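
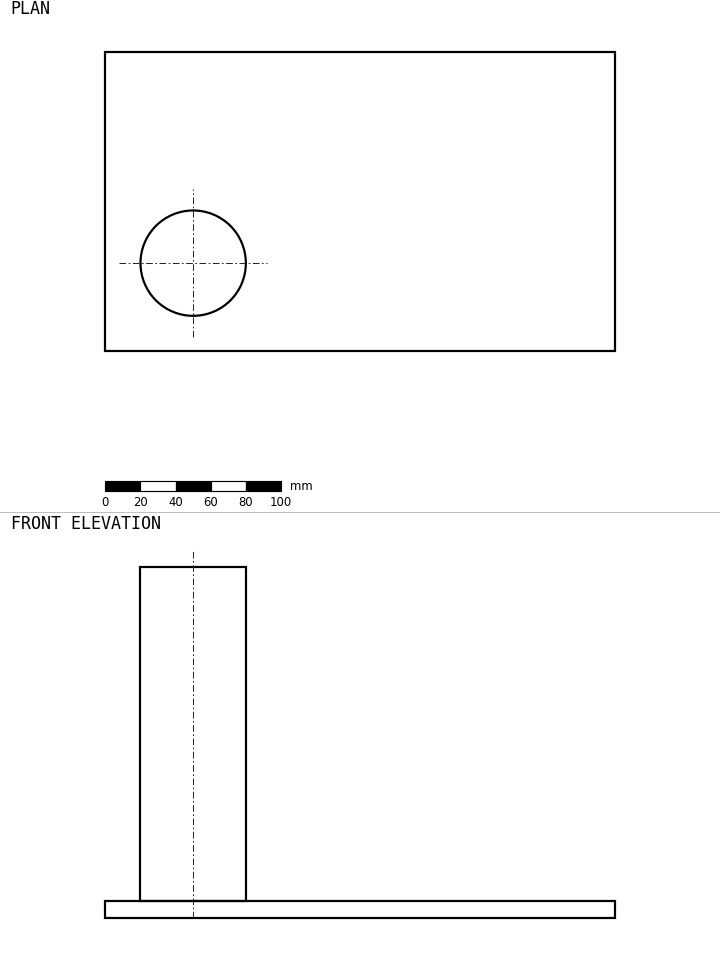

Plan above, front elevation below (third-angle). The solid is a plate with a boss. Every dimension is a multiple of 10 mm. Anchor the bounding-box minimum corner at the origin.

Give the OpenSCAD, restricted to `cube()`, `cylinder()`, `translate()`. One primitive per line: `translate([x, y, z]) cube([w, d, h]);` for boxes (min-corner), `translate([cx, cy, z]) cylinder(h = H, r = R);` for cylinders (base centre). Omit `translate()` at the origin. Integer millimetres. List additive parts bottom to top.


cube([290, 170, 10]);
translate([50, 50, 10]) cylinder(h = 190, r = 30);


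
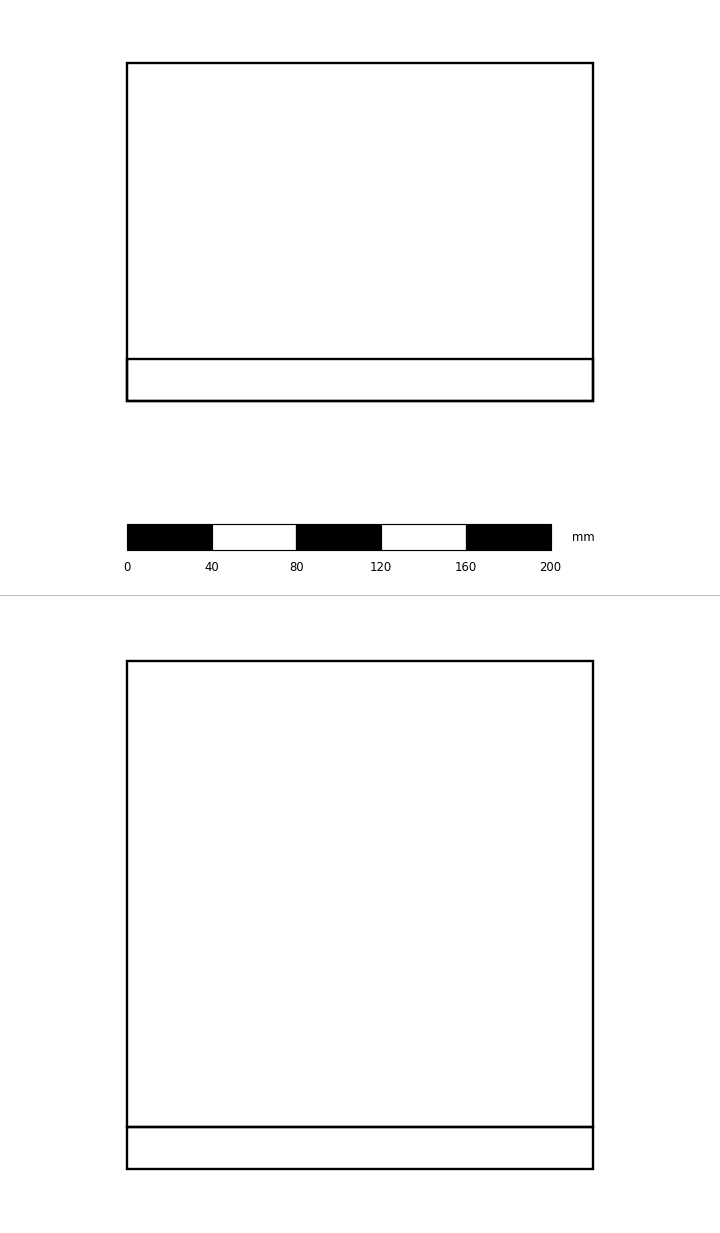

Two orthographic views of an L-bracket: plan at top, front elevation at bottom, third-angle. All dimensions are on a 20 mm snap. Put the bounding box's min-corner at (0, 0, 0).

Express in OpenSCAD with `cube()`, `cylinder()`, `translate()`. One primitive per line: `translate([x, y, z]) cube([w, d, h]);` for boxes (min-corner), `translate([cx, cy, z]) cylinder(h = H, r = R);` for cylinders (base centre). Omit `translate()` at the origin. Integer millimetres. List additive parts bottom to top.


cube([220, 160, 20]);
translate([0, 0, 20]) cube([220, 20, 220]);


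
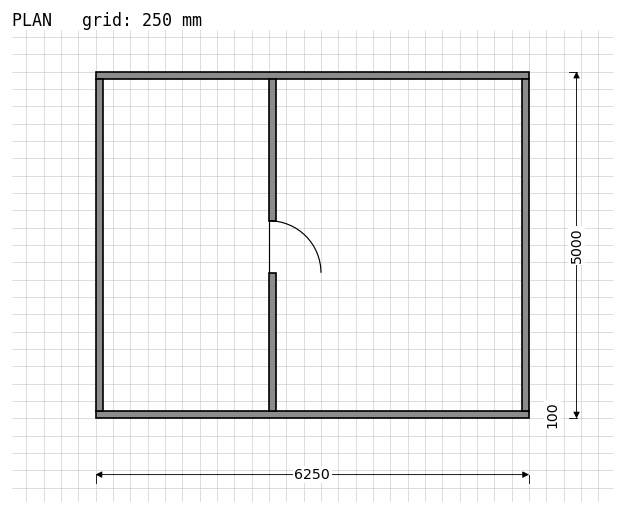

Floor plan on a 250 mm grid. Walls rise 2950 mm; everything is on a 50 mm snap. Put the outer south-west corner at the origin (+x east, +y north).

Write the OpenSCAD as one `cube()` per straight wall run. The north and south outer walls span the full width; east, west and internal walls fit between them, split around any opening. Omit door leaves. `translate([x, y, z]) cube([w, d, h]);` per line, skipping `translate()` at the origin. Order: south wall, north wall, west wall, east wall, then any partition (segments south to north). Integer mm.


cube([6250, 100, 2950]);
translate([0, 4900, 0]) cube([6250, 100, 2950]);
translate([0, 100, 0]) cube([100, 4800, 2950]);
translate([6150, 100, 0]) cube([100, 4800, 2950]);
translate([2500, 100, 0]) cube([100, 2000, 2950]);
translate([2500, 2850, 0]) cube([100, 2050, 2950]);


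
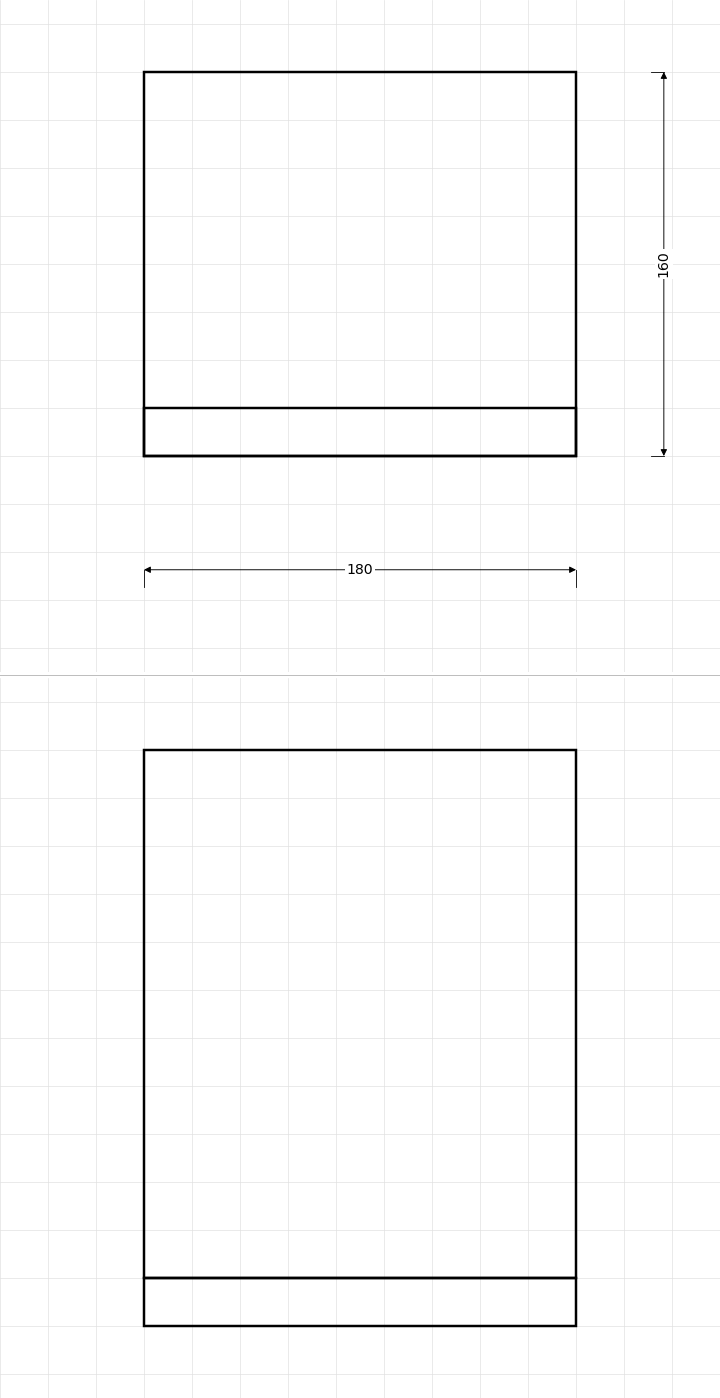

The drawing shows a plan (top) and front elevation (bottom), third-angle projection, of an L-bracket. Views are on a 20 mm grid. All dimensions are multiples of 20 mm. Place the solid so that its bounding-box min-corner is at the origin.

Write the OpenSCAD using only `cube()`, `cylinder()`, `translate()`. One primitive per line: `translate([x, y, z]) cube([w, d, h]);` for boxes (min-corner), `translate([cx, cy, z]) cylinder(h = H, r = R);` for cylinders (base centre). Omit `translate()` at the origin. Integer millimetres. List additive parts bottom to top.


cube([180, 160, 20]);
translate([0, 0, 20]) cube([180, 20, 220]);


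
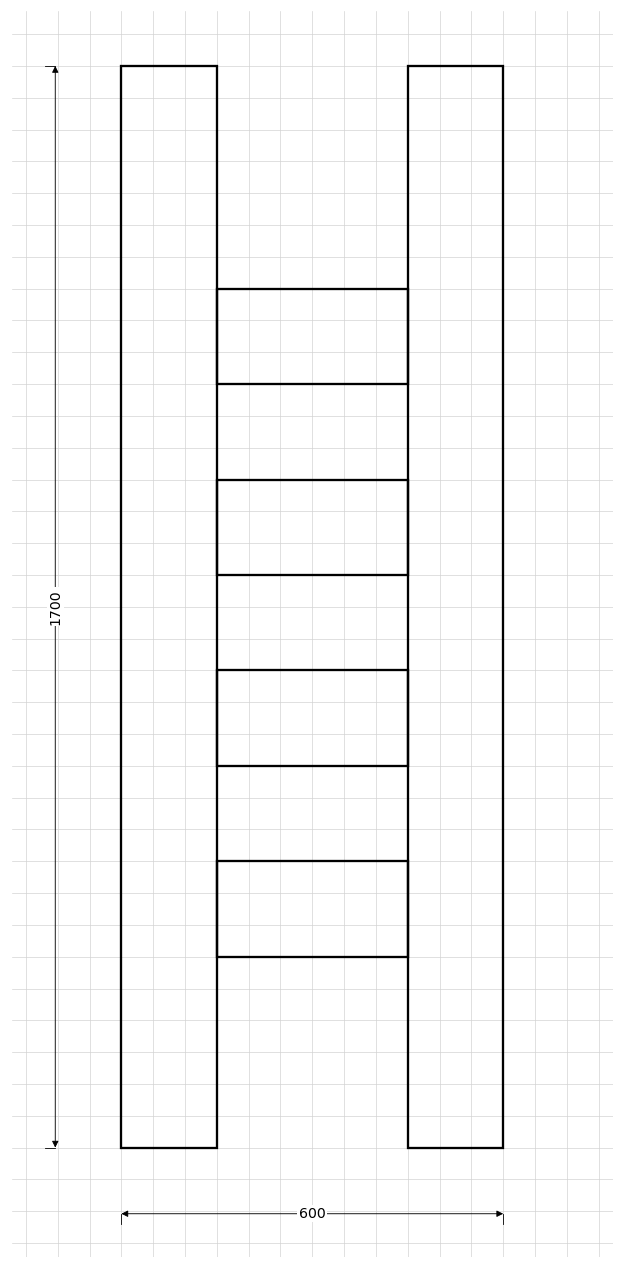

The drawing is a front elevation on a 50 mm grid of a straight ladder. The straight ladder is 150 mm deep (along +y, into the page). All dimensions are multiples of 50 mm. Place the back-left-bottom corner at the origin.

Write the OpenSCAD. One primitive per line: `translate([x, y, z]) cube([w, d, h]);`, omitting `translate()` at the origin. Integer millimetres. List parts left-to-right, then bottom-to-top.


cube([150, 150, 1700]);
translate([150, 0, 300]) cube([300, 150, 150]);
translate([150, 0, 600]) cube([300, 150, 150]);
translate([150, 0, 900]) cube([300, 150, 150]);
translate([150, 0, 1200]) cube([300, 150, 150]);
translate([450, 0, 0]) cube([150, 150, 1700]);


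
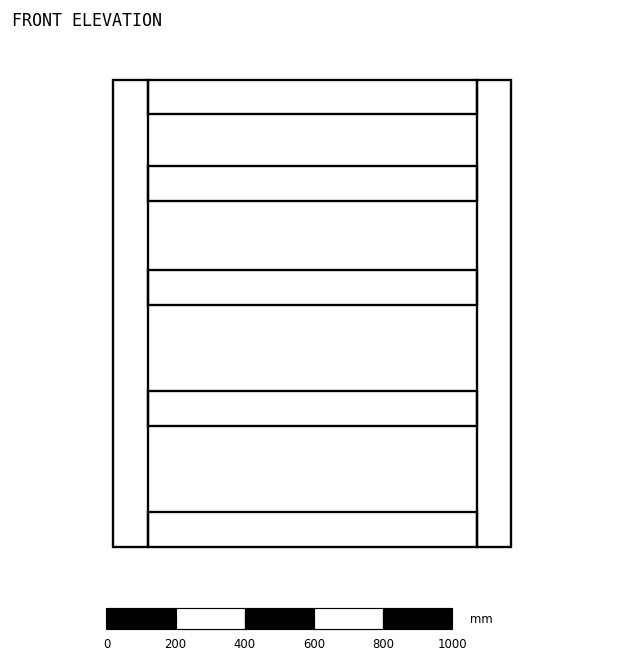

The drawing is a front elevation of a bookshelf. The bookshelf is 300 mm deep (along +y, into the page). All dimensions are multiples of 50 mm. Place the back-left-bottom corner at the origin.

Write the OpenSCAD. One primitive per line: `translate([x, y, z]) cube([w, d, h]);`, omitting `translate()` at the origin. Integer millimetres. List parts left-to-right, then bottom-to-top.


cube([100, 300, 1350]);
translate([100, 0, 0]) cube([950, 300, 100]);
translate([100, 0, 350]) cube([950, 300, 100]);
translate([100, 0, 700]) cube([950, 300, 100]);
translate([100, 0, 1000]) cube([950, 300, 100]);
translate([100, 0, 1250]) cube([950, 300, 100]);
translate([1050, 0, 0]) cube([100, 300, 1350]);


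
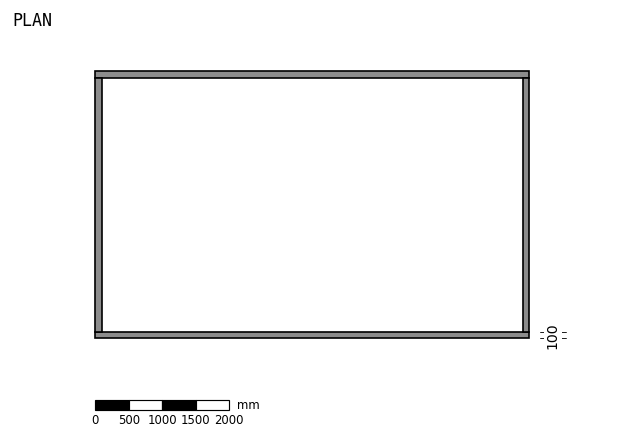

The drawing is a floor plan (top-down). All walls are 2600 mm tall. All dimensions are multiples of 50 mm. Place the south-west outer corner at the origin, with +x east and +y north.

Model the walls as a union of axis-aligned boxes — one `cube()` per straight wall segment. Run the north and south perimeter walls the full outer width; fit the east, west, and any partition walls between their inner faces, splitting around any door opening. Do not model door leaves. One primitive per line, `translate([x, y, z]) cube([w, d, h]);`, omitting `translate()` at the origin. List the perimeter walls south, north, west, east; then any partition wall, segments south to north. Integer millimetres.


cube([6500, 100, 2600]);
translate([0, 3900, 0]) cube([6500, 100, 2600]);
translate([0, 100, 0]) cube([100, 3800, 2600]);
translate([6400, 100, 0]) cube([100, 3800, 2600]);


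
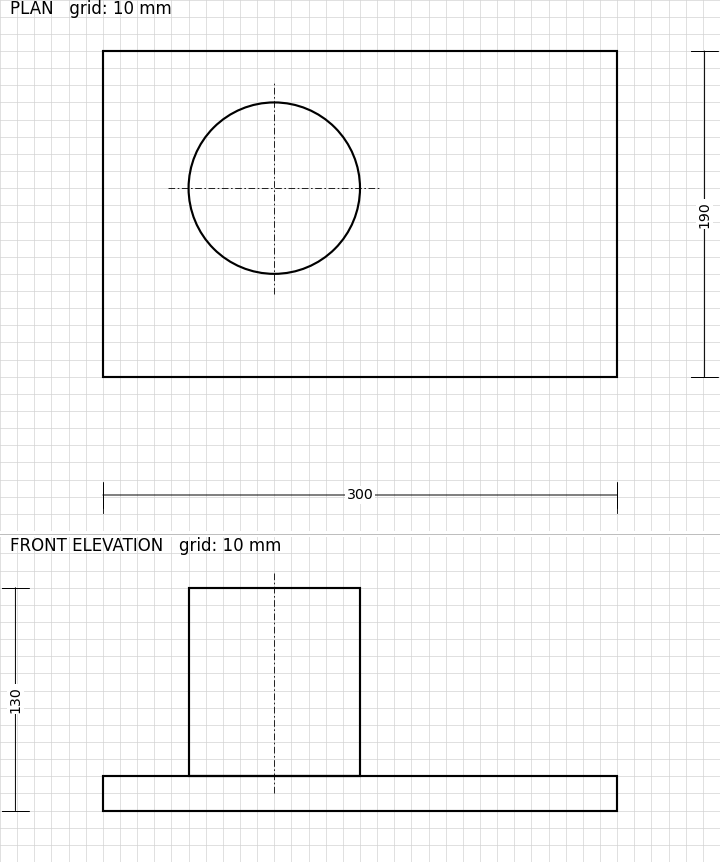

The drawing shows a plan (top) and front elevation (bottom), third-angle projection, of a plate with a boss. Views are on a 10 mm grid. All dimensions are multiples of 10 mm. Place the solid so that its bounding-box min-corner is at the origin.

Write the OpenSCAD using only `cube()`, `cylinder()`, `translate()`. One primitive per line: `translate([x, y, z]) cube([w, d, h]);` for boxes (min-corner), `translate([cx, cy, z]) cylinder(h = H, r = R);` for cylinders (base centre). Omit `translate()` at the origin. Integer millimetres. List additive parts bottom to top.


cube([300, 190, 20]);
translate([100, 110, 20]) cylinder(h = 110, r = 50);


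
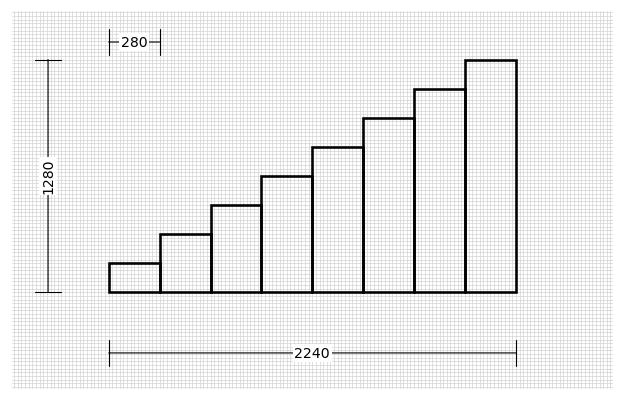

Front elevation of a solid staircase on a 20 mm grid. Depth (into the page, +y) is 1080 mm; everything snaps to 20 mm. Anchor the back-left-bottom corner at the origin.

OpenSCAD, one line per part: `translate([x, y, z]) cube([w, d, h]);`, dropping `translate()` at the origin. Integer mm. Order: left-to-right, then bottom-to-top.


cube([280, 1080, 160]);
translate([280, 0, 0]) cube([280, 1080, 320]);
translate([560, 0, 0]) cube([280, 1080, 480]);
translate([840, 0, 0]) cube([280, 1080, 640]);
translate([1120, 0, 0]) cube([280, 1080, 800]);
translate([1400, 0, 0]) cube([280, 1080, 960]);
translate([1680, 0, 0]) cube([280, 1080, 1120]);
translate([1960, 0, 0]) cube([280, 1080, 1280]);


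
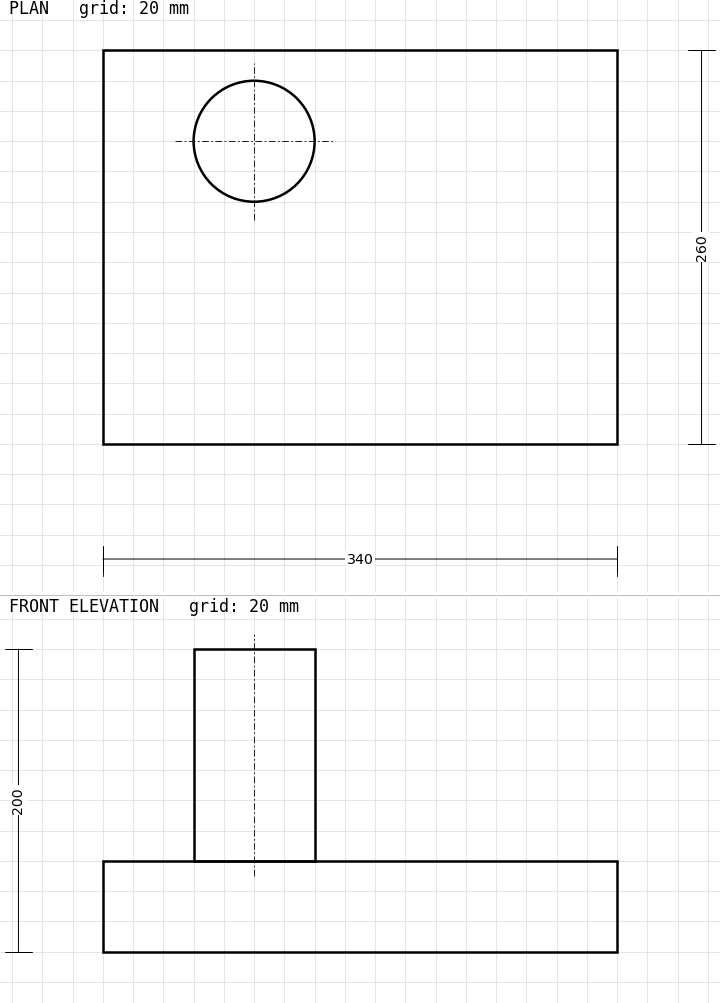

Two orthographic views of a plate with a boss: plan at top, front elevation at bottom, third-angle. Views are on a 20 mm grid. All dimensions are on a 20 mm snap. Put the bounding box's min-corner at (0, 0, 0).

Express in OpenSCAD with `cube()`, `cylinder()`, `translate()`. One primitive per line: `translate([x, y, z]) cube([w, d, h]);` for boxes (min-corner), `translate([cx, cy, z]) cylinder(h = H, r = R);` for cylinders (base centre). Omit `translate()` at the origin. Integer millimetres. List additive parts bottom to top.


cube([340, 260, 60]);
translate([100, 200, 60]) cylinder(h = 140, r = 40);


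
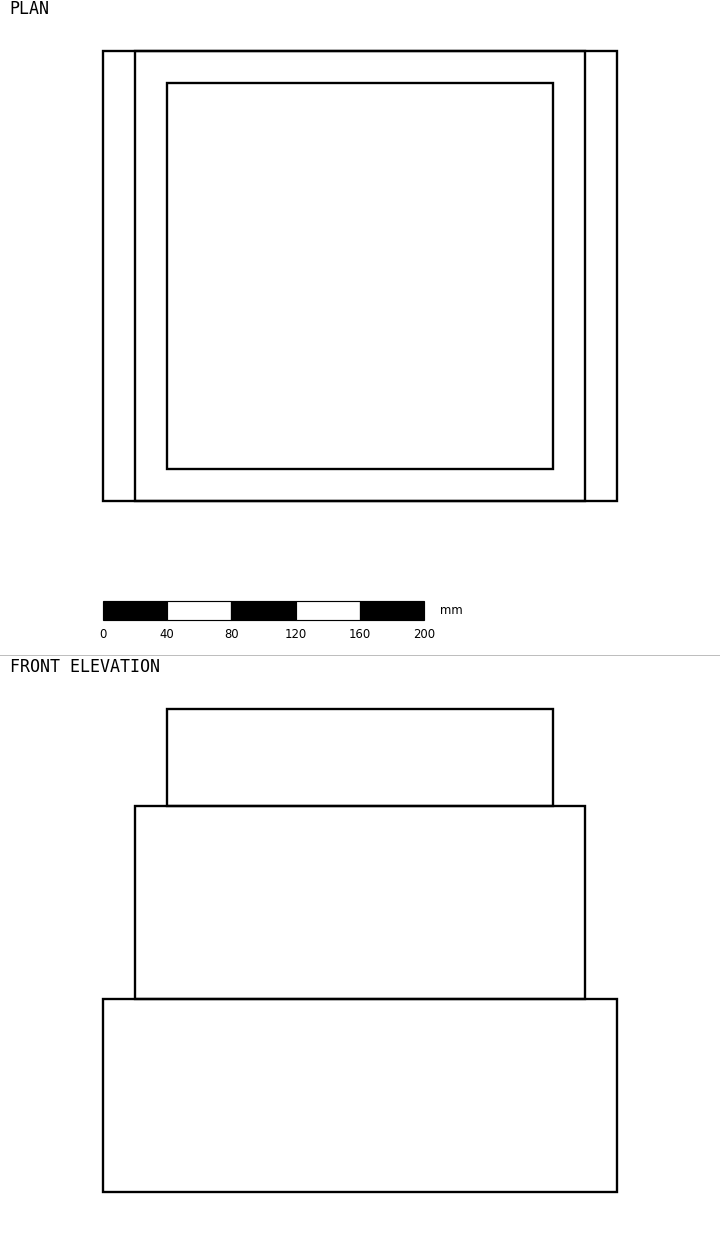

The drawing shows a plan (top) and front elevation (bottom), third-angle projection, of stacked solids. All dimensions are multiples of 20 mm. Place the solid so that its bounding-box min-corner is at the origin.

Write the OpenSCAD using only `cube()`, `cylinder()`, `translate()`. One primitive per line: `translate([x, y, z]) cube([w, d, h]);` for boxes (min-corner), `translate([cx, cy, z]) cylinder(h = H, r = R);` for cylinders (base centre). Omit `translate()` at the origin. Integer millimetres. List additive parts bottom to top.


cube([320, 280, 120]);
translate([20, 0, 120]) cube([280, 280, 120]);
translate([40, 20, 240]) cube([240, 240, 60]);


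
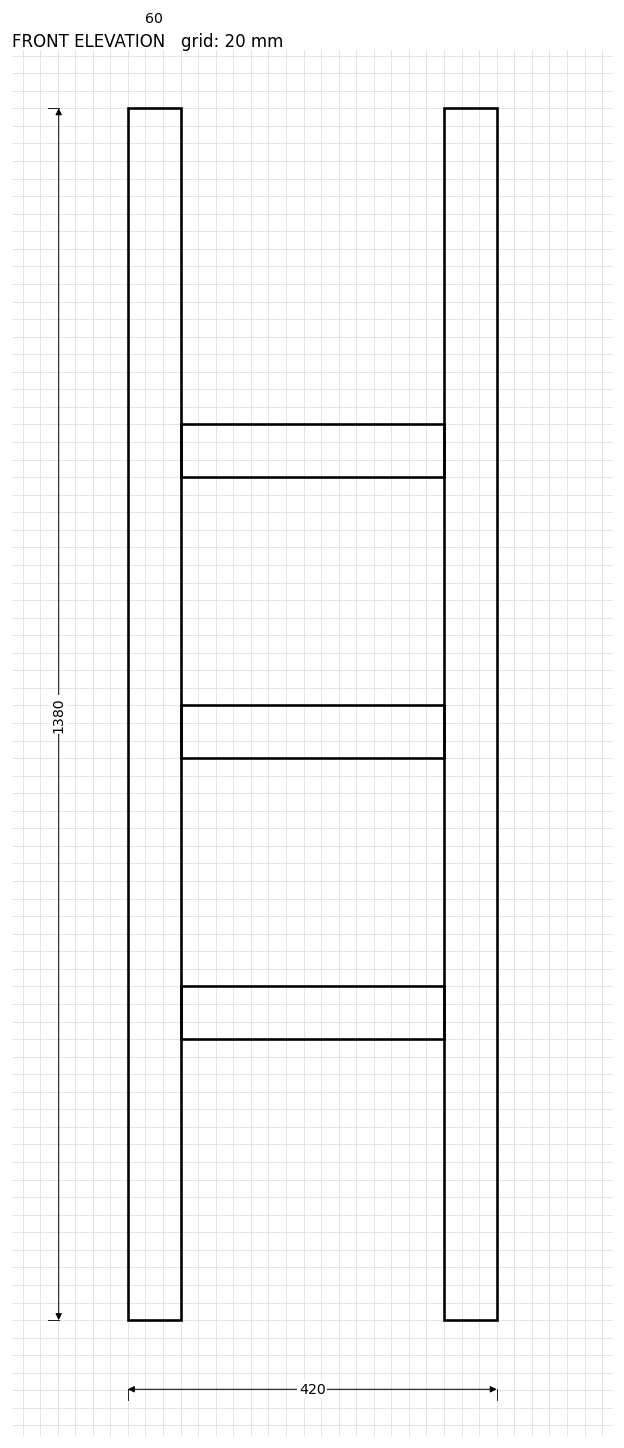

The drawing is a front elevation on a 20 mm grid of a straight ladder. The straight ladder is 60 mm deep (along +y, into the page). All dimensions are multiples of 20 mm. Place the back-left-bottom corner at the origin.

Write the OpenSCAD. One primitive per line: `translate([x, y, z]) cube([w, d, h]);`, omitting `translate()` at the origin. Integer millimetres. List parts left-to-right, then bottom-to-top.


cube([60, 60, 1380]);
translate([60, 0, 320]) cube([300, 60, 60]);
translate([60, 0, 640]) cube([300, 60, 60]);
translate([60, 0, 960]) cube([300, 60, 60]);
translate([360, 0, 0]) cube([60, 60, 1380]);


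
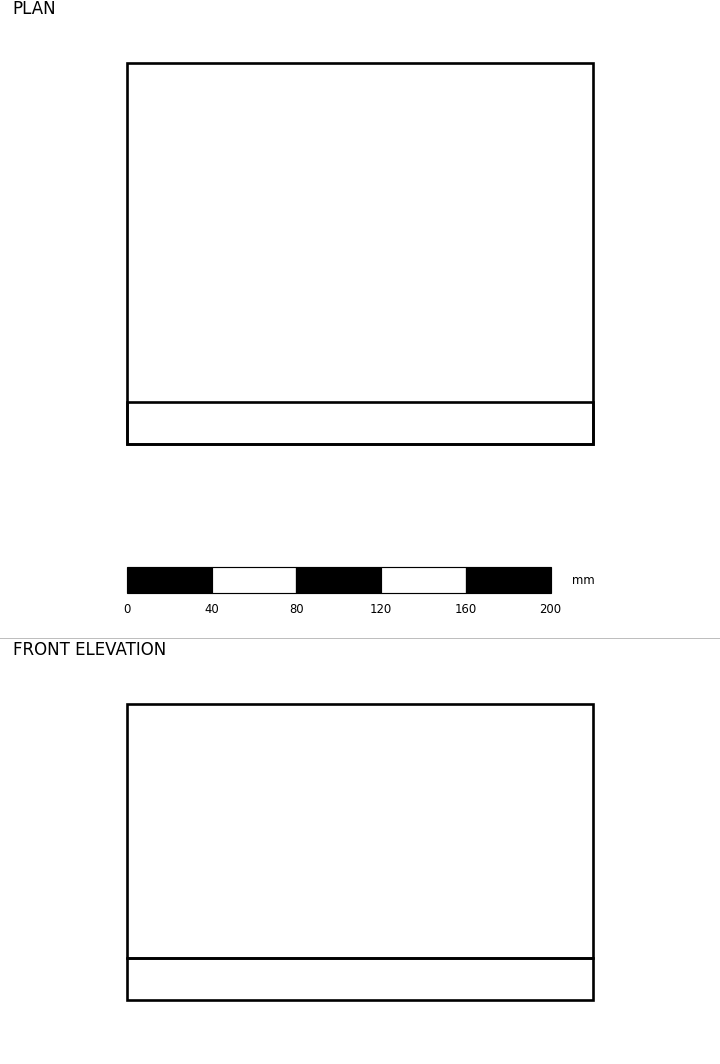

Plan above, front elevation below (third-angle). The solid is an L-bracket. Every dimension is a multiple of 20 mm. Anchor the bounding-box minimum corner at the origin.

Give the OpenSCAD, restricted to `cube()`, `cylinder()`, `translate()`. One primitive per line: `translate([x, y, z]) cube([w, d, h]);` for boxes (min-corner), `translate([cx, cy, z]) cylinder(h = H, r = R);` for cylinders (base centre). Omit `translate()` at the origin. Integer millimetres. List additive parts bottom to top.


cube([220, 180, 20]);
translate([0, 0, 20]) cube([220, 20, 120]);


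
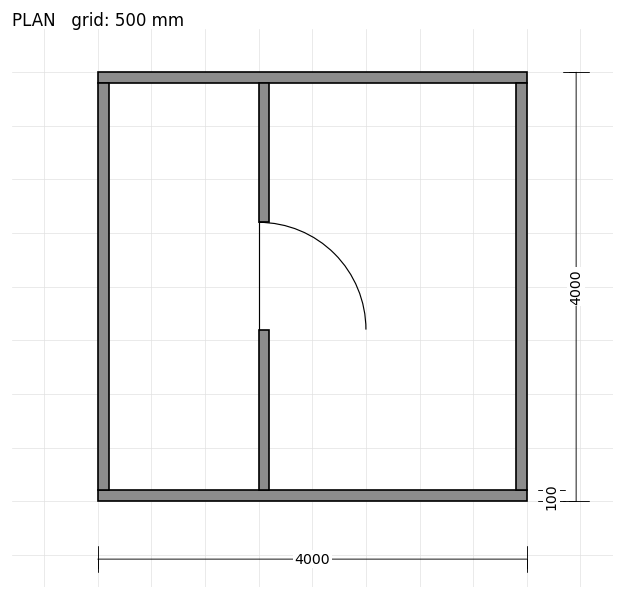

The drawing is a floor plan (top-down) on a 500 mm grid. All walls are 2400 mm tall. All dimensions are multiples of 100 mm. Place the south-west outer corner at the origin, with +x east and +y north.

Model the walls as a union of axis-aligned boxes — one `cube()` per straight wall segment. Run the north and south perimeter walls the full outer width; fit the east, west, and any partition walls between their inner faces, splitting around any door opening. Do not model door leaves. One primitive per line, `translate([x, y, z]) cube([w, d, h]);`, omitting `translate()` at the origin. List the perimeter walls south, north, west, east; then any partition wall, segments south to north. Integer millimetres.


cube([4000, 100, 2400]);
translate([0, 3900, 0]) cube([4000, 100, 2400]);
translate([0, 100, 0]) cube([100, 3800, 2400]);
translate([3900, 100, 0]) cube([100, 3800, 2400]);
translate([1500, 100, 0]) cube([100, 1500, 2400]);
translate([1500, 2600, 0]) cube([100, 1300, 2400]);


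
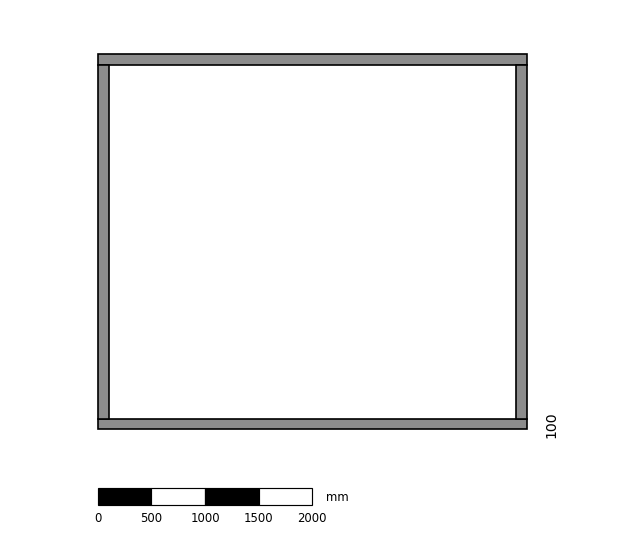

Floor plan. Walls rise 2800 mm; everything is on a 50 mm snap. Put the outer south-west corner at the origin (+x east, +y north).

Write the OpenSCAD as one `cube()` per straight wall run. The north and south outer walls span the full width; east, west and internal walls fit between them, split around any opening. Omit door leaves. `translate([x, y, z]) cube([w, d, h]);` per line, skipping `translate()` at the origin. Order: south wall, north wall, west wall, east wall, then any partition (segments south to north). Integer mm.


cube([4000, 100, 2800]);
translate([0, 3400, 0]) cube([4000, 100, 2800]);
translate([0, 100, 0]) cube([100, 3300, 2800]);
translate([3900, 100, 0]) cube([100, 3300, 2800]);


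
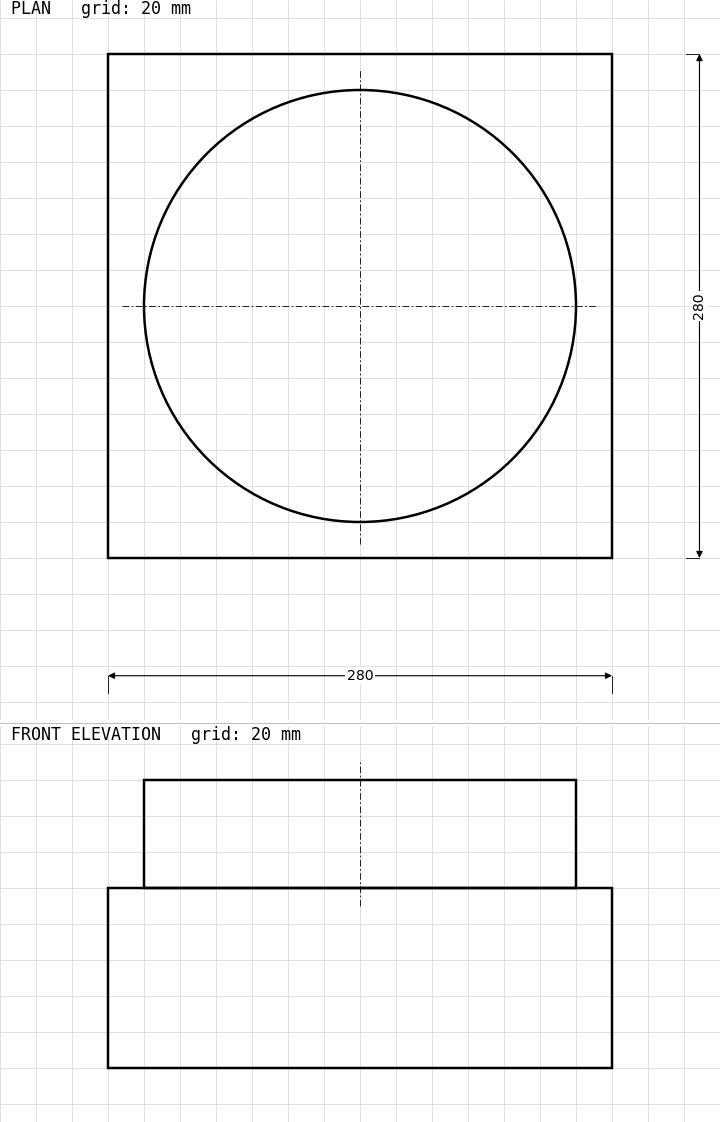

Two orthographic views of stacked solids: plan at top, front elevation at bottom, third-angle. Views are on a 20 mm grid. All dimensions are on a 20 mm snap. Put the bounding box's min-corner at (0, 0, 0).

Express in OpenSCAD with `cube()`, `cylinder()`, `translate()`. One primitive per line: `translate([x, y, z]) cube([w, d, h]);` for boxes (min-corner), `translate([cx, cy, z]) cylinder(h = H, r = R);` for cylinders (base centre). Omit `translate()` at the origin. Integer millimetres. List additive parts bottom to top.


cube([280, 280, 100]);
translate([140, 140, 100]) cylinder(h = 60, r = 120);


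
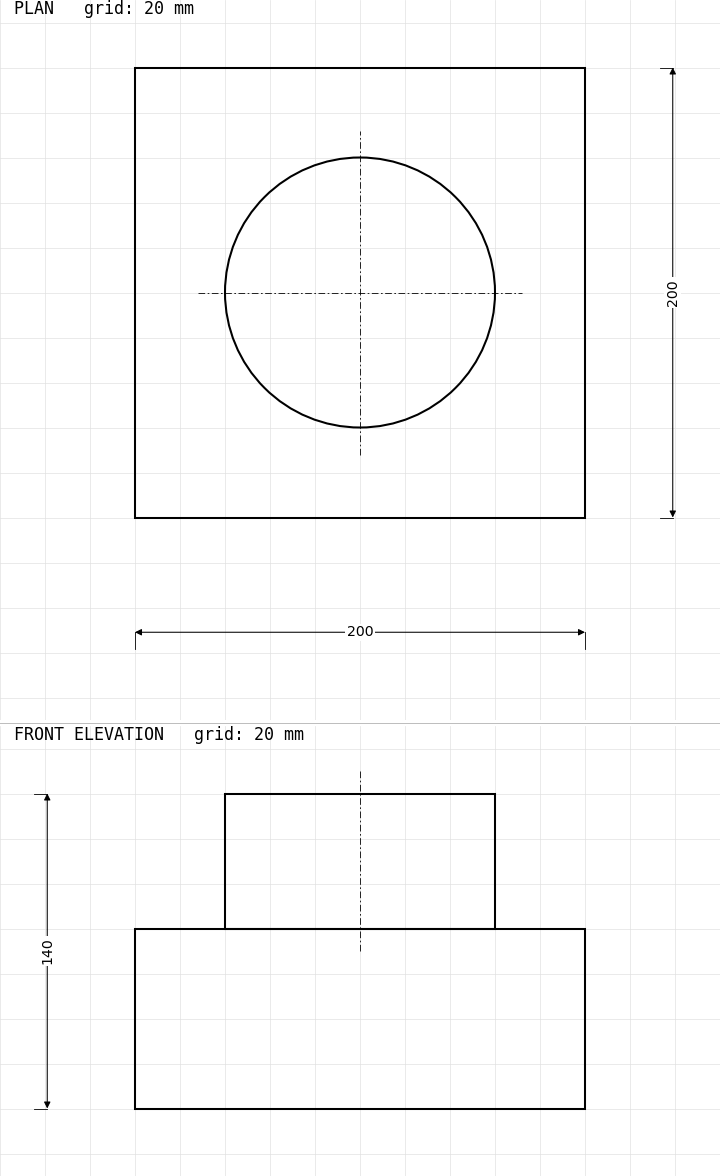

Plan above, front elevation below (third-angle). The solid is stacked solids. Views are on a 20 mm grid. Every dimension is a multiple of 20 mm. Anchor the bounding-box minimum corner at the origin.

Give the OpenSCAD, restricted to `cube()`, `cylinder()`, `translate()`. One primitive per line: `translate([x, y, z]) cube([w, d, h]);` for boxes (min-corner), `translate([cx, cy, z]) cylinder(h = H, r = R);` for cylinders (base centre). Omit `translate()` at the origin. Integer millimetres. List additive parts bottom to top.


cube([200, 200, 80]);
translate([100, 100, 80]) cylinder(h = 60, r = 60);


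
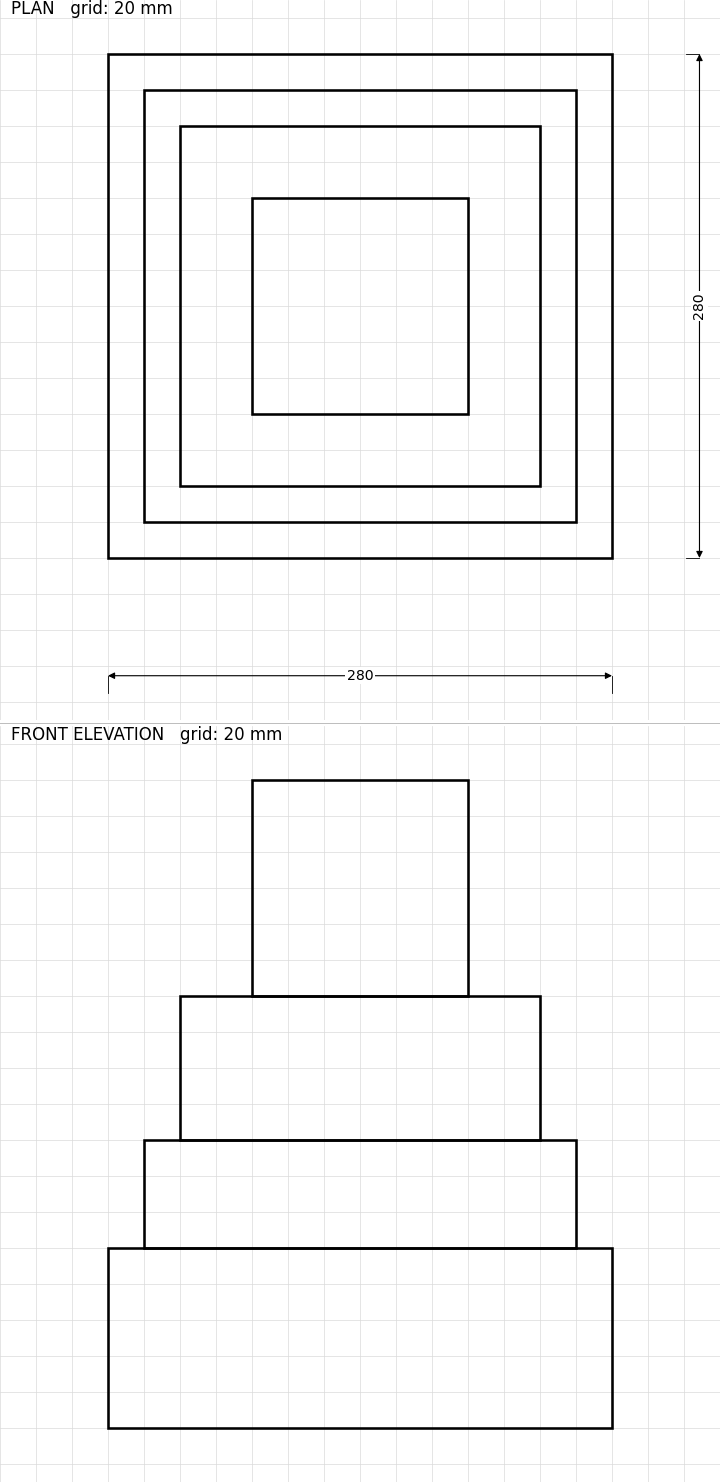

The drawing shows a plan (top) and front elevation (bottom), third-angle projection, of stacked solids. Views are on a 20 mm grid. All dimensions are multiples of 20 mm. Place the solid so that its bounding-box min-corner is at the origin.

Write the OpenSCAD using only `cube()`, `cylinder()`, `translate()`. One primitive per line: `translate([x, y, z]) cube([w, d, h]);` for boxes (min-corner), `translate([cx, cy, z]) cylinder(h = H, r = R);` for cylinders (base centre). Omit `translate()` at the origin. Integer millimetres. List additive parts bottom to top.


cube([280, 280, 100]);
translate([20, 20, 100]) cube([240, 240, 60]);
translate([40, 40, 160]) cube([200, 200, 80]);
translate([80, 80, 240]) cube([120, 120, 120]);


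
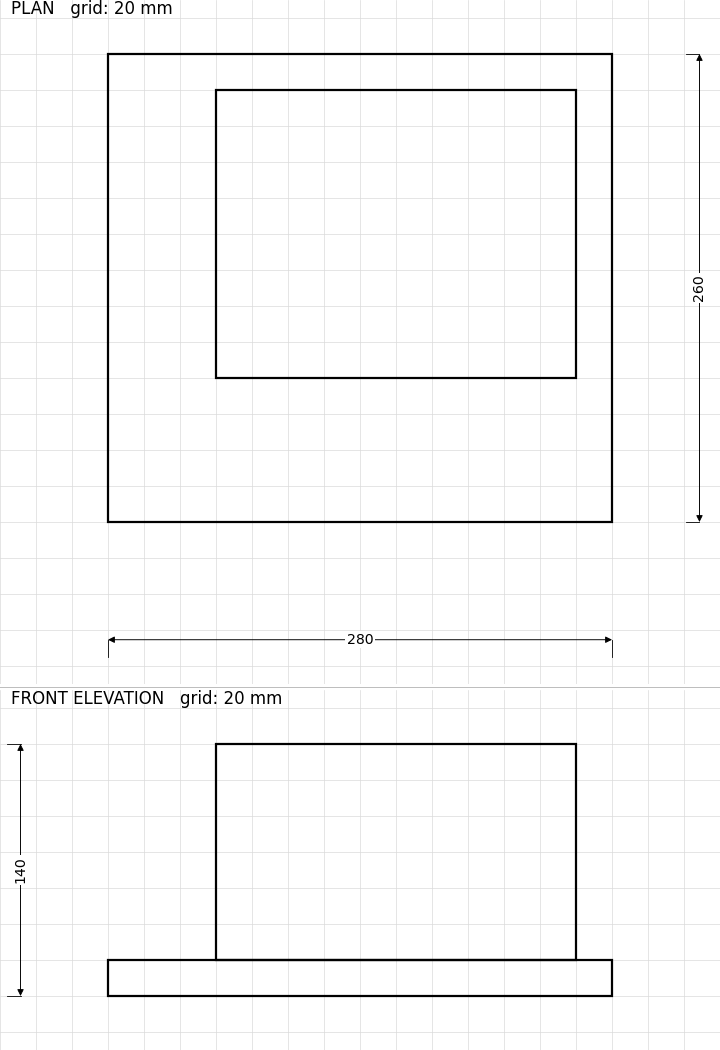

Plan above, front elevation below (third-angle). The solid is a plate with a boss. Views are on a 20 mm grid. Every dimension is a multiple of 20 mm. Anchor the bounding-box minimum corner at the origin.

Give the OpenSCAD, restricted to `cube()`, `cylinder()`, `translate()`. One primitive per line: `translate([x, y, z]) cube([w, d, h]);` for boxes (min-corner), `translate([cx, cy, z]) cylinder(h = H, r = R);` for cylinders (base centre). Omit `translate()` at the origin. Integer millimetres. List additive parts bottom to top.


cube([280, 260, 20]);
translate([60, 80, 20]) cube([200, 160, 120]);


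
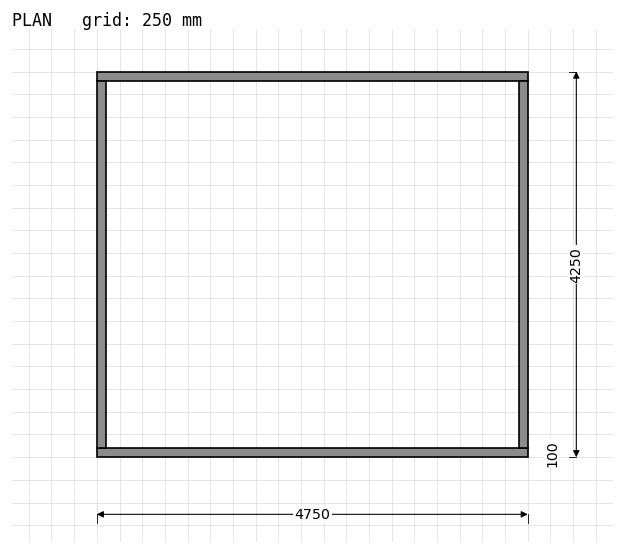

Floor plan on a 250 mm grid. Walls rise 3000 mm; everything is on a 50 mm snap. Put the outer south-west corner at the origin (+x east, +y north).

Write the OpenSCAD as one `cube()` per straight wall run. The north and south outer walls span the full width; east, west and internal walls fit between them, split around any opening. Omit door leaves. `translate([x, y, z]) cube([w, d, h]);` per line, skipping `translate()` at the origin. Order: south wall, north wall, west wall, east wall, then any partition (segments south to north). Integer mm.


cube([4750, 100, 3000]);
translate([0, 4150, 0]) cube([4750, 100, 3000]);
translate([0, 100, 0]) cube([100, 4050, 3000]);
translate([4650, 100, 0]) cube([100, 4050, 3000]);


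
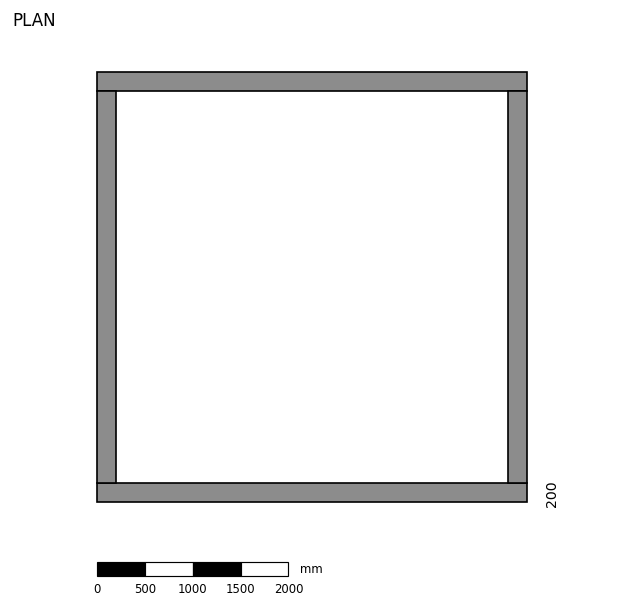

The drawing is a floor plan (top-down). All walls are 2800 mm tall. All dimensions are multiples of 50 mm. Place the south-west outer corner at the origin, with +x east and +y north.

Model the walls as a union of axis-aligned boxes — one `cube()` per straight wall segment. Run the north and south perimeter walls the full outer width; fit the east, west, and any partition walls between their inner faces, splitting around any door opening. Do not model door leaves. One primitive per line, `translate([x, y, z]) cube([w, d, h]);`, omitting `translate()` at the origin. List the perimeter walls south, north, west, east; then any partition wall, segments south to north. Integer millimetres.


cube([4500, 200, 2800]);
translate([0, 4300, 0]) cube([4500, 200, 2800]);
translate([0, 200, 0]) cube([200, 4100, 2800]);
translate([4300, 200, 0]) cube([200, 4100, 2800]);


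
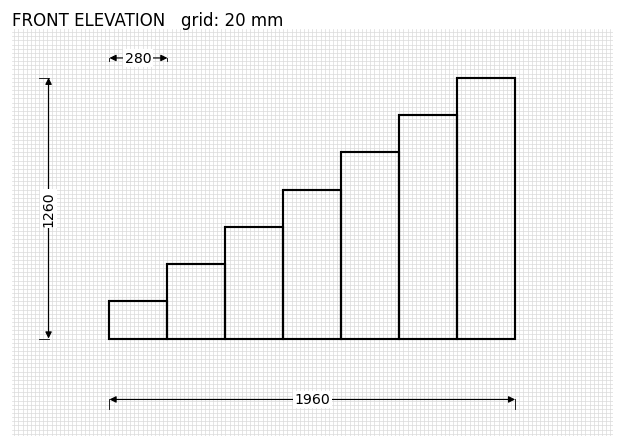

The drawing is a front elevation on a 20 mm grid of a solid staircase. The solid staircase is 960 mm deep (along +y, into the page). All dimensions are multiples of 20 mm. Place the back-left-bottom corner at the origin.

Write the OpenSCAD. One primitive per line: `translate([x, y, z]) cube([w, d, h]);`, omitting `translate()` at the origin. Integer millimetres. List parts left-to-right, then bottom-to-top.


cube([280, 960, 180]);
translate([280, 0, 0]) cube([280, 960, 360]);
translate([560, 0, 0]) cube([280, 960, 540]);
translate([840, 0, 0]) cube([280, 960, 720]);
translate([1120, 0, 0]) cube([280, 960, 900]);
translate([1400, 0, 0]) cube([280, 960, 1080]);
translate([1680, 0, 0]) cube([280, 960, 1260]);


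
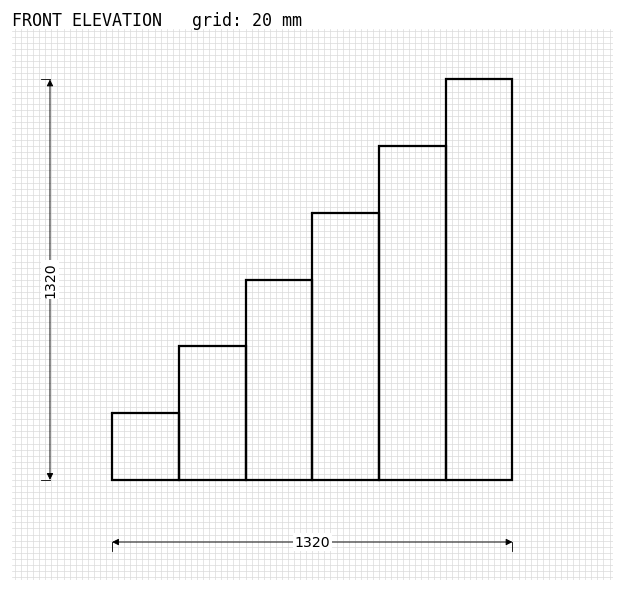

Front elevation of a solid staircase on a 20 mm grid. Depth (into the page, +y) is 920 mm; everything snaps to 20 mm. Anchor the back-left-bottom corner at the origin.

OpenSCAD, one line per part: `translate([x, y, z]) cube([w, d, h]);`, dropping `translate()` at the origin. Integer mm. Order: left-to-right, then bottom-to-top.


cube([220, 920, 220]);
translate([220, 0, 0]) cube([220, 920, 440]);
translate([440, 0, 0]) cube([220, 920, 660]);
translate([660, 0, 0]) cube([220, 920, 880]);
translate([880, 0, 0]) cube([220, 920, 1100]);
translate([1100, 0, 0]) cube([220, 920, 1320]);


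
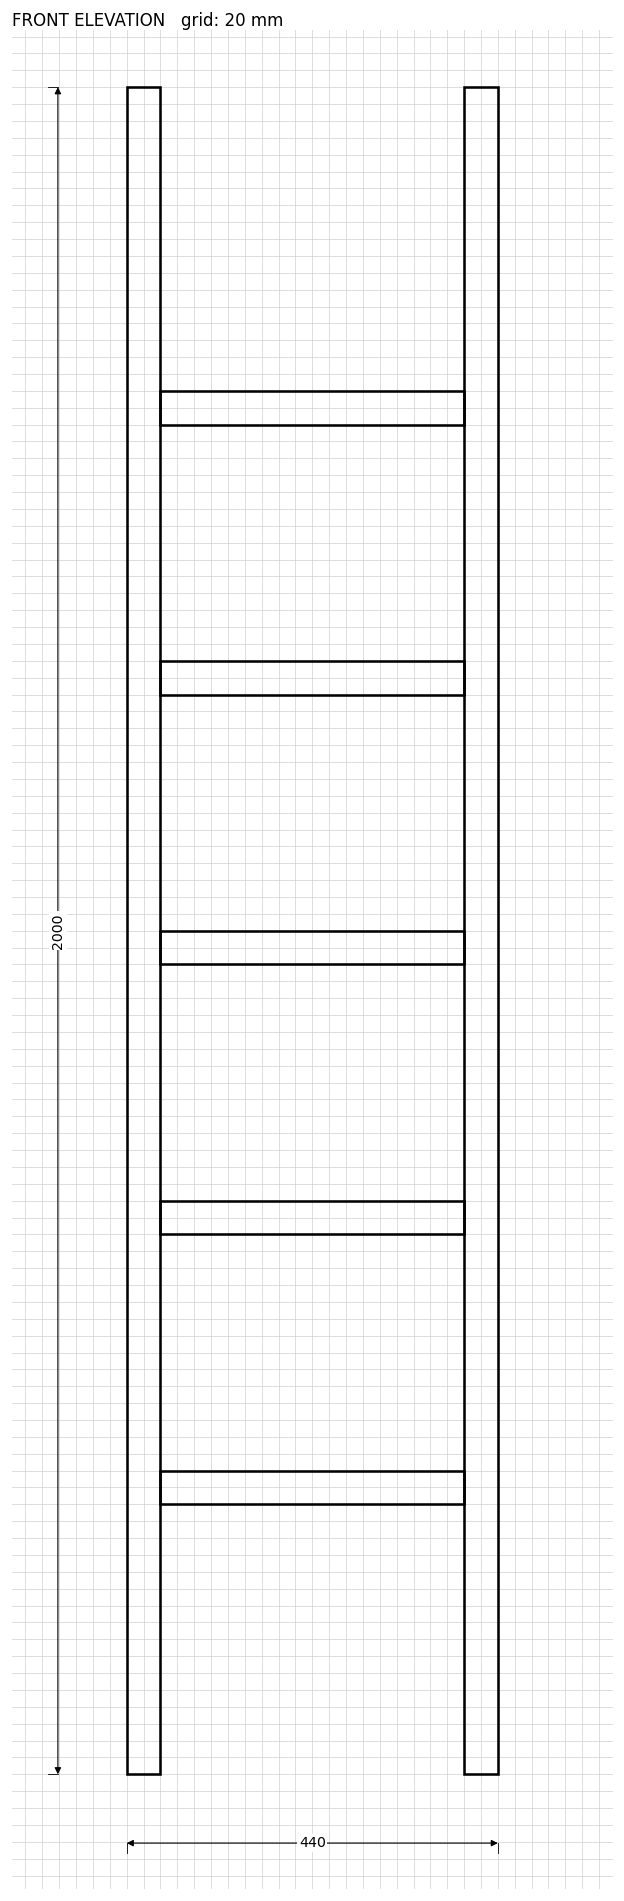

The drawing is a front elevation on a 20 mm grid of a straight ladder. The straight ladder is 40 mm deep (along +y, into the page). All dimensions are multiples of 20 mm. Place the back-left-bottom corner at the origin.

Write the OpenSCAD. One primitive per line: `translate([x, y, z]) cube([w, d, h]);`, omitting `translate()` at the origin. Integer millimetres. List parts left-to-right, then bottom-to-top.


cube([40, 40, 2000]);
translate([40, 0, 320]) cube([360, 40, 40]);
translate([40, 0, 640]) cube([360, 40, 40]);
translate([40, 0, 960]) cube([360, 40, 40]);
translate([40, 0, 1280]) cube([360, 40, 40]);
translate([40, 0, 1600]) cube([360, 40, 40]);
translate([400, 0, 0]) cube([40, 40, 2000]);


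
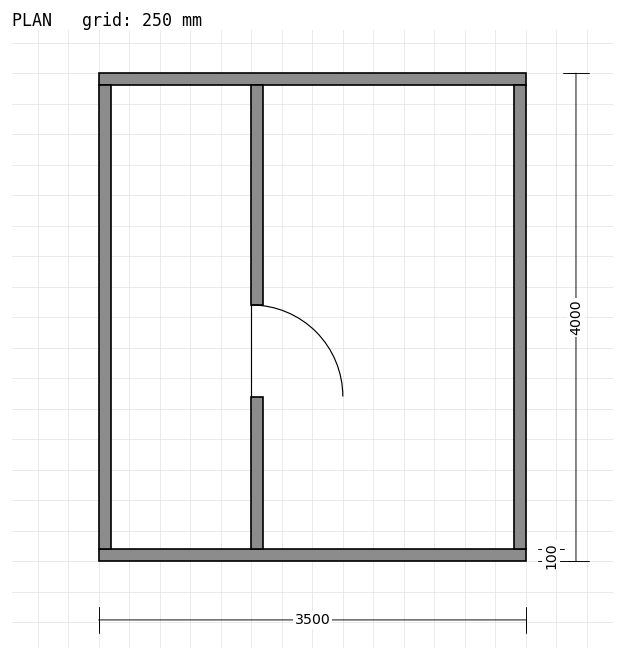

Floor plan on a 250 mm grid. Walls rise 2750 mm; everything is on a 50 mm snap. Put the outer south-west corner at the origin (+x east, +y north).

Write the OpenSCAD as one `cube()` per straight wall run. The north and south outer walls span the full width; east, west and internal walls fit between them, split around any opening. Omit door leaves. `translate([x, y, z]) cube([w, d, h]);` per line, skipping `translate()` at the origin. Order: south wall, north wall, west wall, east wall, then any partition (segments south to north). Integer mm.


cube([3500, 100, 2750]);
translate([0, 3900, 0]) cube([3500, 100, 2750]);
translate([0, 100, 0]) cube([100, 3800, 2750]);
translate([3400, 100, 0]) cube([100, 3800, 2750]);
translate([1250, 100, 0]) cube([100, 1250, 2750]);
translate([1250, 2100, 0]) cube([100, 1800, 2750]);


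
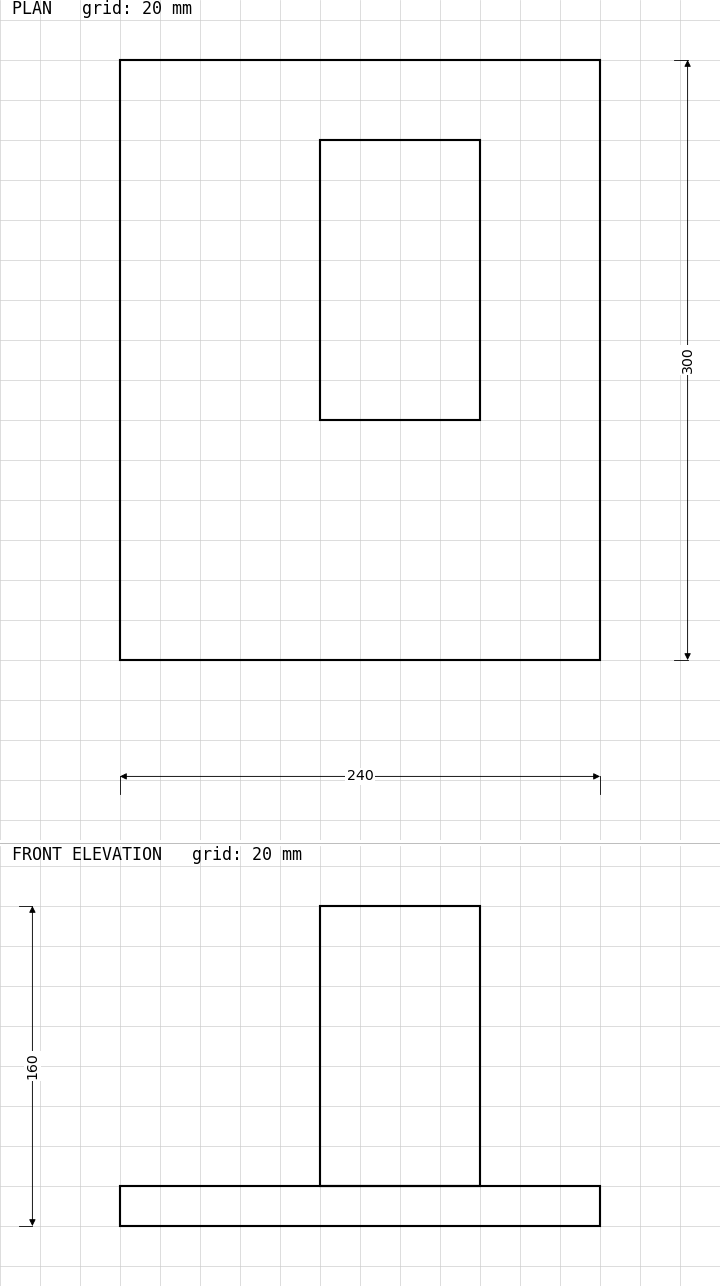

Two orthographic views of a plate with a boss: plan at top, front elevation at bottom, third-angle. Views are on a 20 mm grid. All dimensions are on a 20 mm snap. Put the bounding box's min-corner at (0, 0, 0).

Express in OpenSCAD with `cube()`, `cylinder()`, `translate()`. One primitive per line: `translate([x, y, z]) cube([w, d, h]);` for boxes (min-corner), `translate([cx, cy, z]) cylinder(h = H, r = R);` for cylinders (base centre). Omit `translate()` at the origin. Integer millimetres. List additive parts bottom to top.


cube([240, 300, 20]);
translate([100, 120, 20]) cube([80, 140, 140]);


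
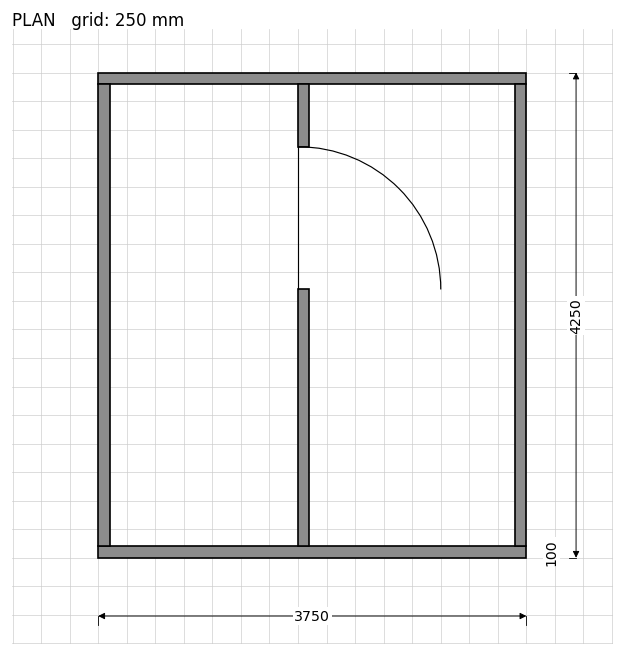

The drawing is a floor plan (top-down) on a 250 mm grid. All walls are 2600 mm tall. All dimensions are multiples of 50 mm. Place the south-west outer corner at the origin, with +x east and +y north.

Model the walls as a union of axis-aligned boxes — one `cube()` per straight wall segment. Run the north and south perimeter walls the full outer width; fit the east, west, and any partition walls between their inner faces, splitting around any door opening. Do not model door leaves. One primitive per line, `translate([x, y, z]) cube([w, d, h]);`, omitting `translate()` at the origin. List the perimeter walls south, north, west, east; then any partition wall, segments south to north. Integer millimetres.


cube([3750, 100, 2600]);
translate([0, 4150, 0]) cube([3750, 100, 2600]);
translate([0, 100, 0]) cube([100, 4050, 2600]);
translate([3650, 100, 0]) cube([100, 4050, 2600]);
translate([1750, 100, 0]) cube([100, 2250, 2600]);
translate([1750, 3600, 0]) cube([100, 550, 2600]);


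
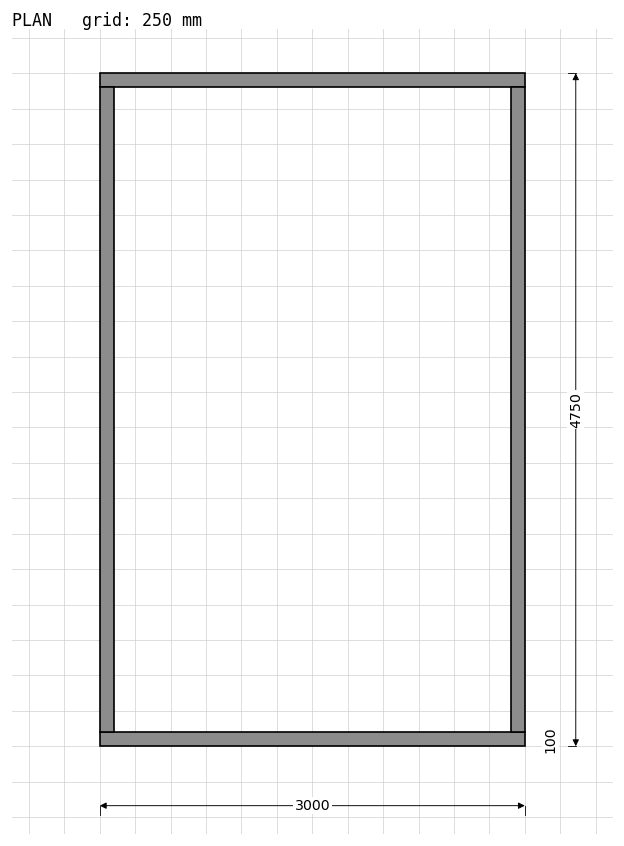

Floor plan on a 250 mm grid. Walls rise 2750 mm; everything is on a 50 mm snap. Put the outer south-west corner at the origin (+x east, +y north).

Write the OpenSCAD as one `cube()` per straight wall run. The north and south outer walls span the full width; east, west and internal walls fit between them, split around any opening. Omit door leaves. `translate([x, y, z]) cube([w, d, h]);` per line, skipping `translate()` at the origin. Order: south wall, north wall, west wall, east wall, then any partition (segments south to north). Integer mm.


cube([3000, 100, 2750]);
translate([0, 4650, 0]) cube([3000, 100, 2750]);
translate([0, 100, 0]) cube([100, 4550, 2750]);
translate([2900, 100, 0]) cube([100, 4550, 2750]);


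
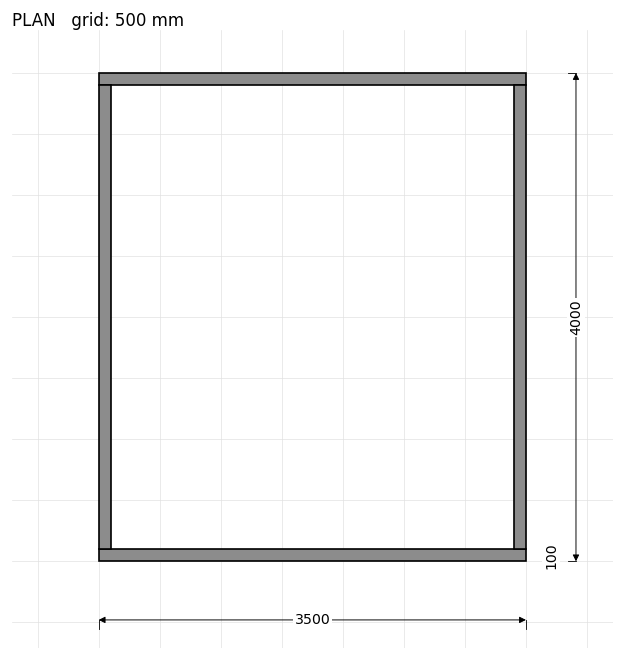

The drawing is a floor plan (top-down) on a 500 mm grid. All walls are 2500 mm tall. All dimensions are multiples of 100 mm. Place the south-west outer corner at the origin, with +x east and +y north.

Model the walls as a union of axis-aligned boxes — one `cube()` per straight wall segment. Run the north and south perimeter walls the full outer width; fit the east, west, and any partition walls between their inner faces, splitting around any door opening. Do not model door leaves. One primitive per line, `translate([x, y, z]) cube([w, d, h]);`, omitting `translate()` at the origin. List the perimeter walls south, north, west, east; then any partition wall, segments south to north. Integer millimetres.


cube([3500, 100, 2500]);
translate([0, 3900, 0]) cube([3500, 100, 2500]);
translate([0, 100, 0]) cube([100, 3800, 2500]);
translate([3400, 100, 0]) cube([100, 3800, 2500]);


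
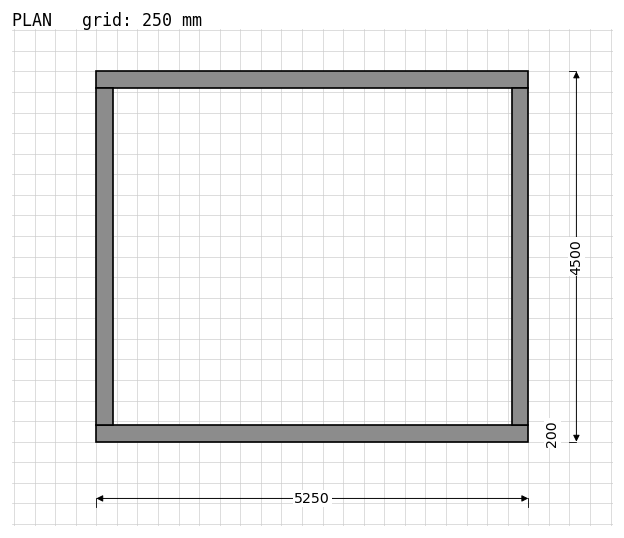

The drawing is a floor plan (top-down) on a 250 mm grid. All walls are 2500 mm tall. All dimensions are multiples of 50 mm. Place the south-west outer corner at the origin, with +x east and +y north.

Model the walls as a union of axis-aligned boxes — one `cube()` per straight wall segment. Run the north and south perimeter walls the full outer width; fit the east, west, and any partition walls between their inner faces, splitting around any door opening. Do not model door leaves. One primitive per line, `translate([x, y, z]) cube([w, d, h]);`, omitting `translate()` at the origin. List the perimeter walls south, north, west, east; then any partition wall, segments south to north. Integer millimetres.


cube([5250, 200, 2500]);
translate([0, 4300, 0]) cube([5250, 200, 2500]);
translate([0, 200, 0]) cube([200, 4100, 2500]);
translate([5050, 200, 0]) cube([200, 4100, 2500]);


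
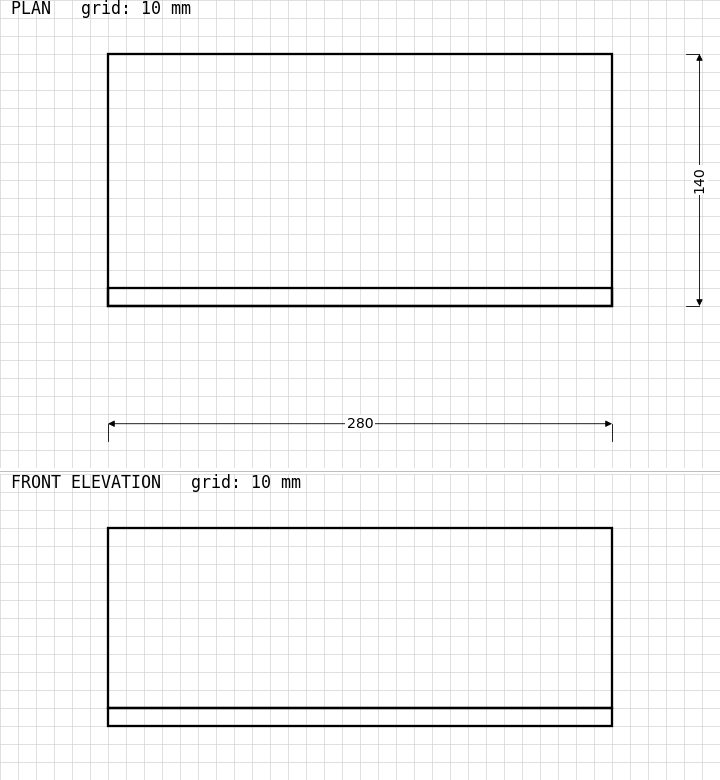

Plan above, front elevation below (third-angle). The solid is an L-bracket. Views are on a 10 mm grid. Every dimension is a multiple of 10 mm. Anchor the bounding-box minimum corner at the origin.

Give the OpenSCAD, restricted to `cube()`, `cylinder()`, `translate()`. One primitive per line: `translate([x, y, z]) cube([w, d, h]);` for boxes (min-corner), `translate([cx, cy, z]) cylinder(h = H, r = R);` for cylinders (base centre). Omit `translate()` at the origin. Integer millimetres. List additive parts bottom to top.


cube([280, 140, 10]);
translate([0, 0, 10]) cube([280, 10, 100]);


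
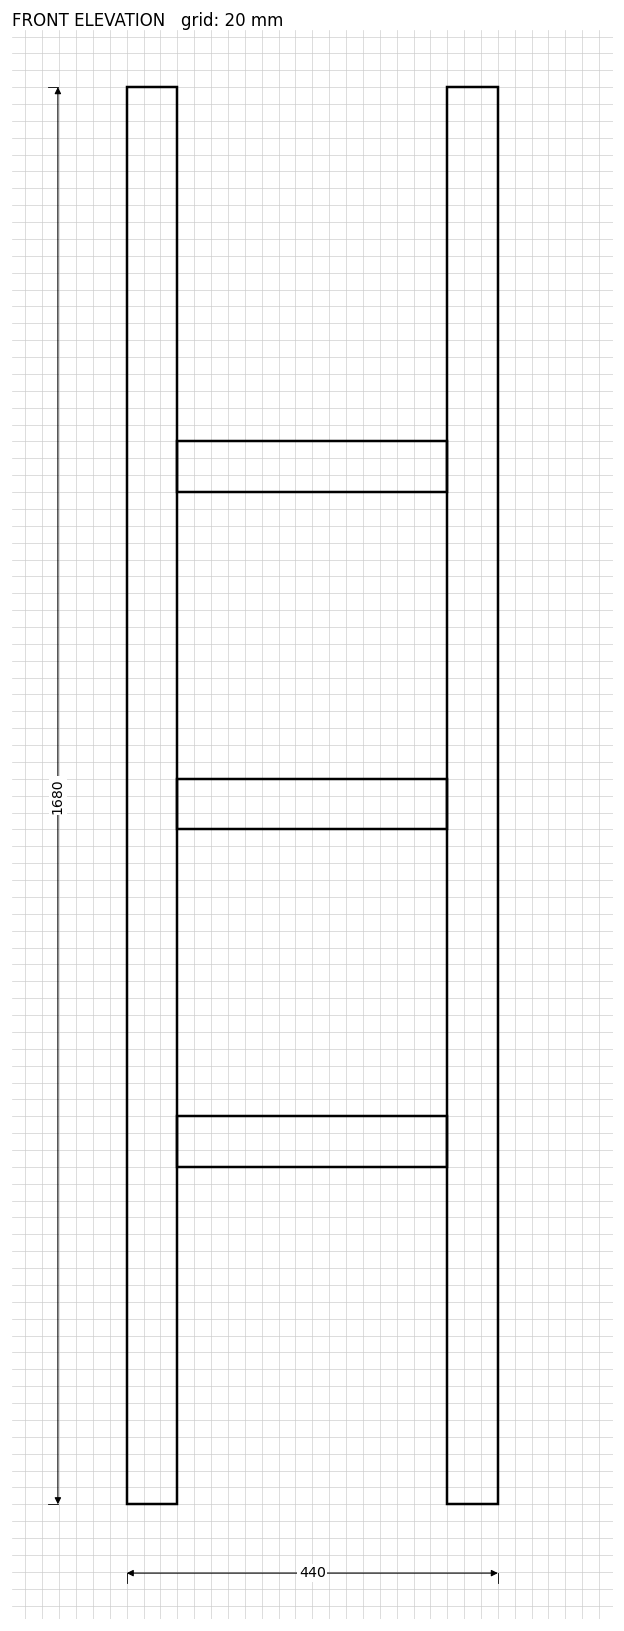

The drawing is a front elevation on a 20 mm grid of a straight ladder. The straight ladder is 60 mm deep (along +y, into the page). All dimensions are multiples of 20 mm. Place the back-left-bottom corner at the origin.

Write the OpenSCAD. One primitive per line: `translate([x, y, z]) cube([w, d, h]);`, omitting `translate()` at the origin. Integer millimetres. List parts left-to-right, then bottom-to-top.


cube([60, 60, 1680]);
translate([60, 0, 400]) cube([320, 60, 60]);
translate([60, 0, 800]) cube([320, 60, 60]);
translate([60, 0, 1200]) cube([320, 60, 60]);
translate([380, 0, 0]) cube([60, 60, 1680]);


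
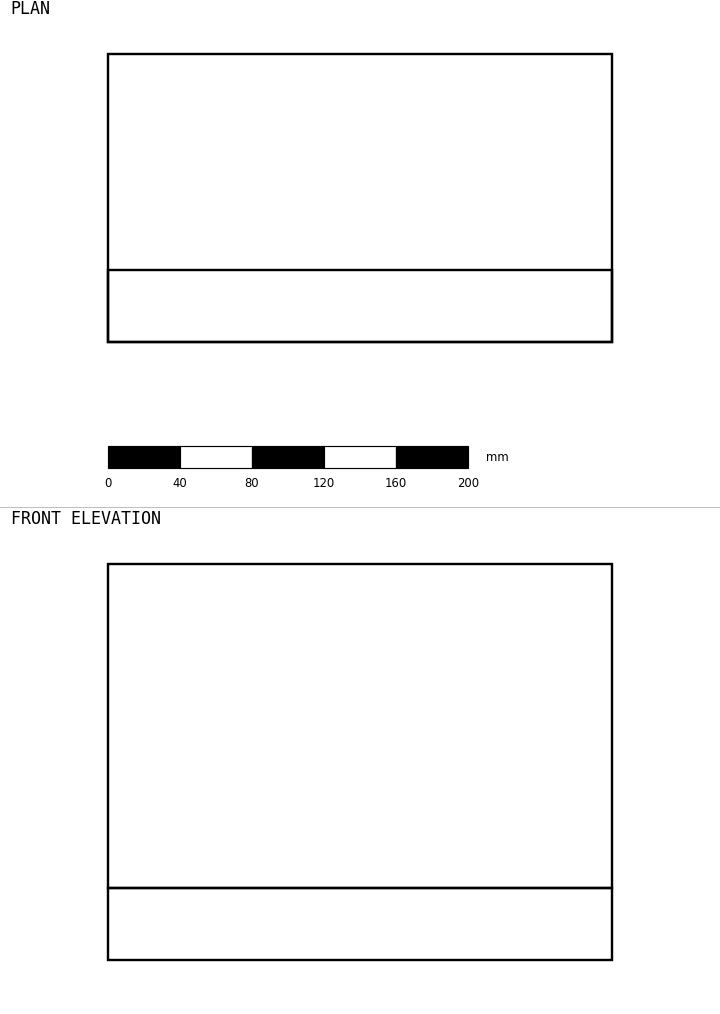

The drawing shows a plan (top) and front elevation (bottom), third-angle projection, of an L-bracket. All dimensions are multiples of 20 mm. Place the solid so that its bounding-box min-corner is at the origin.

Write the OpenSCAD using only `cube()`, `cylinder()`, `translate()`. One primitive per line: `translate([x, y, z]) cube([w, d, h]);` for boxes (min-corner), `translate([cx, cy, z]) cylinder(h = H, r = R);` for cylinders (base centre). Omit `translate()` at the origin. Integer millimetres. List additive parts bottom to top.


cube([280, 160, 40]);
translate([0, 0, 40]) cube([280, 40, 180]);


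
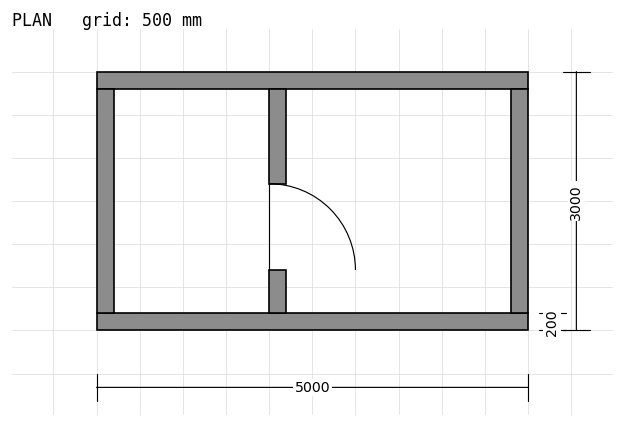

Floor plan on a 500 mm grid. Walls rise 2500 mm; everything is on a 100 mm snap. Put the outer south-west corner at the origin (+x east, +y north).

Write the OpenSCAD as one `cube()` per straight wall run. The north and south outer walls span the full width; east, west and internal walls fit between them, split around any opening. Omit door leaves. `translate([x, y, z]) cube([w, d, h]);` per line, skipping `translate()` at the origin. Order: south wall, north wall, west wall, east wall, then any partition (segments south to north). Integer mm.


cube([5000, 200, 2500]);
translate([0, 2800, 0]) cube([5000, 200, 2500]);
translate([0, 200, 0]) cube([200, 2600, 2500]);
translate([4800, 200, 0]) cube([200, 2600, 2500]);
translate([2000, 200, 0]) cube([200, 500, 2500]);
translate([2000, 1700, 0]) cube([200, 1100, 2500]);


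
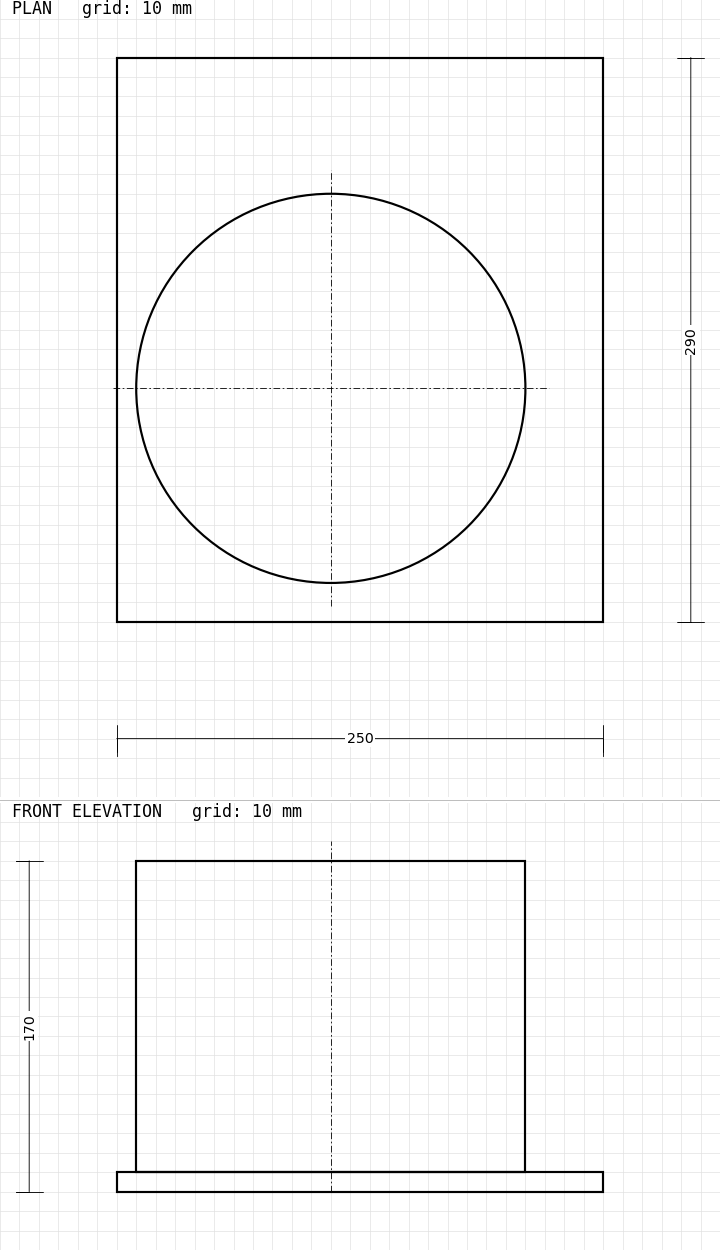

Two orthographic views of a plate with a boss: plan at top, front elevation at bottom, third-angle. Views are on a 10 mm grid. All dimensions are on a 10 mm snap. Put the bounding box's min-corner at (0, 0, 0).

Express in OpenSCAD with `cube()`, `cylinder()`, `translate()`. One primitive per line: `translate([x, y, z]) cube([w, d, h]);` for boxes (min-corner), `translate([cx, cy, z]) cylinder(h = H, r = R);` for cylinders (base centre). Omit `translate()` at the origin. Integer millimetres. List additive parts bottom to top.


cube([250, 290, 10]);
translate([110, 120, 10]) cylinder(h = 160, r = 100);


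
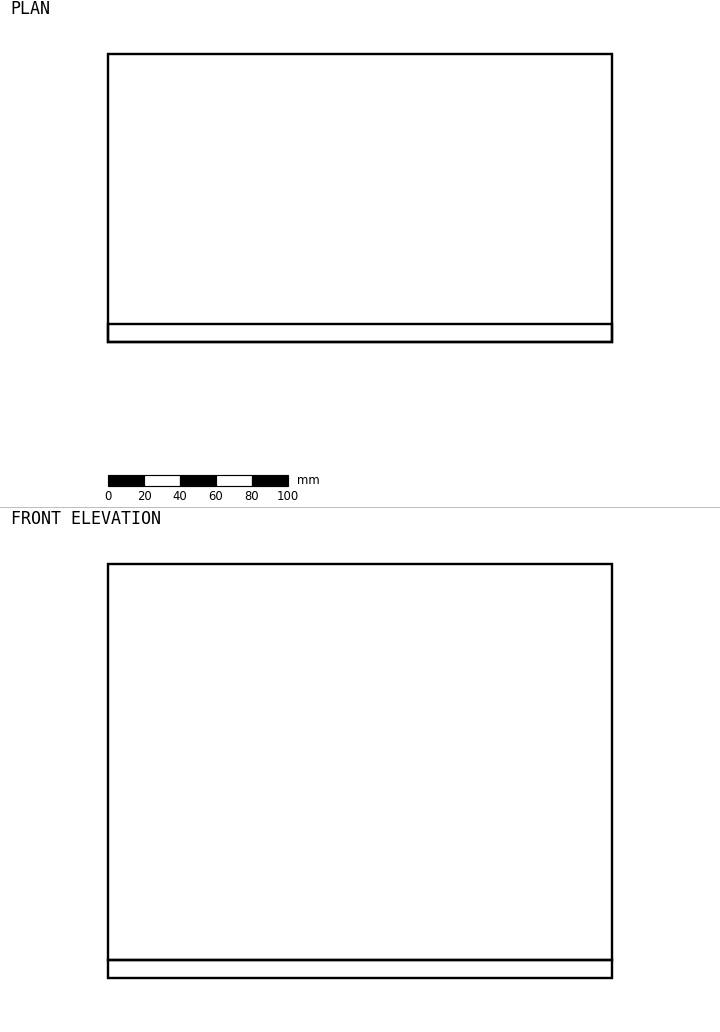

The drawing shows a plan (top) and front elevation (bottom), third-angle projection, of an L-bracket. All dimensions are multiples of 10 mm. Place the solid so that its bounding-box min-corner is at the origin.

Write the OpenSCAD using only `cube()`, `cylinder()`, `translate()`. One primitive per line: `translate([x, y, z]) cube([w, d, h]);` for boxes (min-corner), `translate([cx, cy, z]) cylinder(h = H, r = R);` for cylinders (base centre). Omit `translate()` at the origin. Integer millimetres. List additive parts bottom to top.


cube([280, 160, 10]);
translate([0, 0, 10]) cube([280, 10, 220]);
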